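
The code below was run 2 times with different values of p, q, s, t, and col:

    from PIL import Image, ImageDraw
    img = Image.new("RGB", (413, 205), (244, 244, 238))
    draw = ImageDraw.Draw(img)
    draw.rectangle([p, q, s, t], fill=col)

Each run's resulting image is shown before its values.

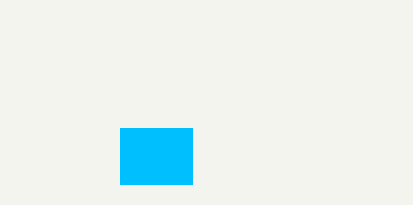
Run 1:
p = 120, q = 128, s = 192, t = 184, col = 'deepskyblue'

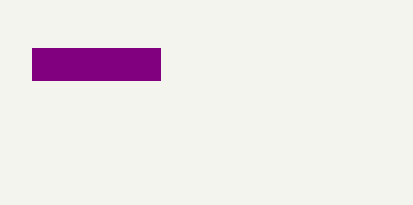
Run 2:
p = 32
q = 48
s = 160
t = 80
col = 'purple'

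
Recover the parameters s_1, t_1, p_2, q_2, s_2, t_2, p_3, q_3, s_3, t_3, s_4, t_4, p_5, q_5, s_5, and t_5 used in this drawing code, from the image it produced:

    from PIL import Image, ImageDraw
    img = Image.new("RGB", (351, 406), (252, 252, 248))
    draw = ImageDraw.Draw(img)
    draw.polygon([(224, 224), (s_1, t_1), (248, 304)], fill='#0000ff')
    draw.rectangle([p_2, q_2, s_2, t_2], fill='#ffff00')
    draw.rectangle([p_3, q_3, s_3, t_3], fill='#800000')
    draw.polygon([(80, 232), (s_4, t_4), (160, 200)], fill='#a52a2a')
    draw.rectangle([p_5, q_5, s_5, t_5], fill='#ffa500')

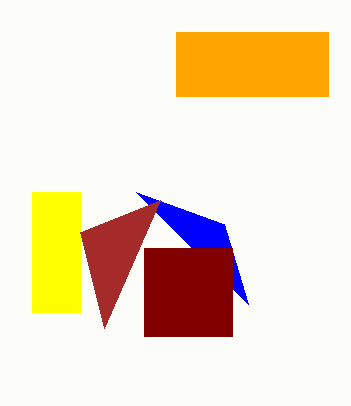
s_1 = 136, t_1 = 192, p_2 = 32, q_2 = 192, s_2 = 80, t_2 = 312, p_3 = 144, q_3 = 248, s_3 = 232, t_3 = 336, s_4 = 104, t_4 = 328, p_5 = 176, q_5 = 32, s_5 = 328, t_5 = 96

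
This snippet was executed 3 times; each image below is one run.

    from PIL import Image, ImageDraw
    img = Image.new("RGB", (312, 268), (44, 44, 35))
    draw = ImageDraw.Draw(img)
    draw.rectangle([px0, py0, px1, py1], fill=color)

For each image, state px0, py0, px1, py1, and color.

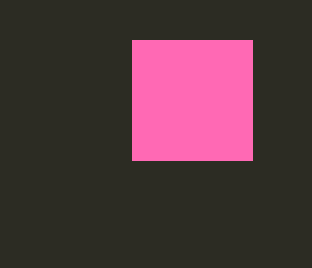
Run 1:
px0 = 132
py0 = 40
px1 = 252
py1 = 160
color = 'hotpink'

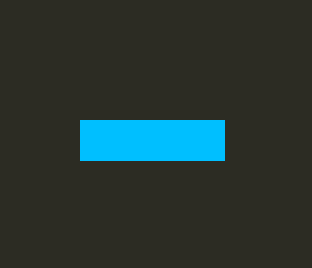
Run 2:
px0 = 80, py0 = 120, px1 = 224, py1 = 160, color = 'deepskyblue'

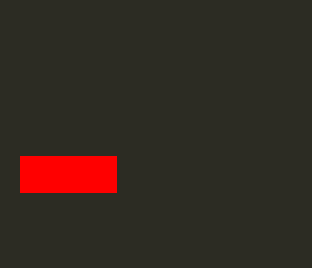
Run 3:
px0 = 20
py0 = 156
px1 = 116
py1 = 192
color = 'red'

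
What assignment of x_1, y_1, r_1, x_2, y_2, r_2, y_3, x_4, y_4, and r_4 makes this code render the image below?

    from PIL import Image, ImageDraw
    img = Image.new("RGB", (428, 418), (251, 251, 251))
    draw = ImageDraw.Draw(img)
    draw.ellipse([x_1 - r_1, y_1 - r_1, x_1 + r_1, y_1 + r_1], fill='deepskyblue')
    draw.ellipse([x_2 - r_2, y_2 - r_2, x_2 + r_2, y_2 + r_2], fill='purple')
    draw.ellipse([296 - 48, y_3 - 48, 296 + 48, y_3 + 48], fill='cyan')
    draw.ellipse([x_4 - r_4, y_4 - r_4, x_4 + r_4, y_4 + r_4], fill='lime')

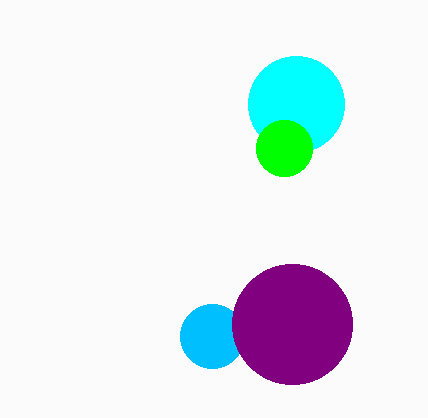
x_1 = 212, y_1 = 336, r_1 = 32, x_2 = 292, y_2 = 324, r_2 = 60, y_3 = 104, x_4 = 284, y_4 = 148, r_4 = 28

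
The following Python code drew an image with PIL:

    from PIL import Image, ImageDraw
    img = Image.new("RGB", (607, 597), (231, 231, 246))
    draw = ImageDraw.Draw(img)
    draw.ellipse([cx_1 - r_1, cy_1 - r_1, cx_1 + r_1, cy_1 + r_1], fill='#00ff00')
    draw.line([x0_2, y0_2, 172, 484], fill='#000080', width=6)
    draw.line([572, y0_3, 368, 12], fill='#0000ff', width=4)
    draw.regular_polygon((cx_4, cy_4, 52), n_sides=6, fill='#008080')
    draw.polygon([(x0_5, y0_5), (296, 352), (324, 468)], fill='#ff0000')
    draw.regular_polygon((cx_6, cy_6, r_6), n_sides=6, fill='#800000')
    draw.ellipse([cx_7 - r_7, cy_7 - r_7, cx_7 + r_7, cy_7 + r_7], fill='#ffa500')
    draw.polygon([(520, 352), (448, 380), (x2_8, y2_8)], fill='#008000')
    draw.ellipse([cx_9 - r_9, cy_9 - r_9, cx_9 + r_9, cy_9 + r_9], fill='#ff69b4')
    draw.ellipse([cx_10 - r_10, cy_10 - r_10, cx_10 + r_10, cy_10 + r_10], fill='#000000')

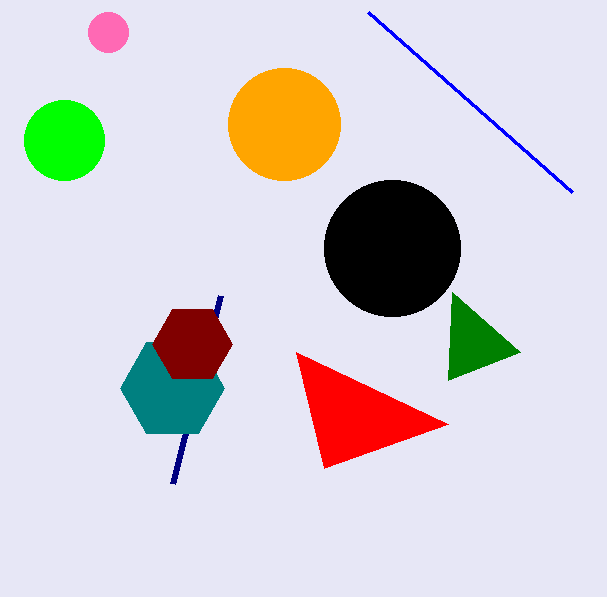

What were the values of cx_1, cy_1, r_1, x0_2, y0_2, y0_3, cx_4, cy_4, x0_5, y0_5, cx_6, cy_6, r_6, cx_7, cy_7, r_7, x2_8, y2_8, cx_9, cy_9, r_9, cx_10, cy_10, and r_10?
cx_1 = 64
cy_1 = 140
r_1 = 40
x0_2 = 220
y0_2 = 296
y0_3 = 192
cx_4 = 172
cy_4 = 388
x0_5 = 448
y0_5 = 424
cx_6 = 192
cy_6 = 344
r_6 = 40
cx_7 = 284
cy_7 = 124
r_7 = 56
x2_8 = 452
y2_8 = 292
cx_9 = 108
cy_9 = 32
r_9 = 20
cx_10 = 392
cy_10 = 248
r_10 = 68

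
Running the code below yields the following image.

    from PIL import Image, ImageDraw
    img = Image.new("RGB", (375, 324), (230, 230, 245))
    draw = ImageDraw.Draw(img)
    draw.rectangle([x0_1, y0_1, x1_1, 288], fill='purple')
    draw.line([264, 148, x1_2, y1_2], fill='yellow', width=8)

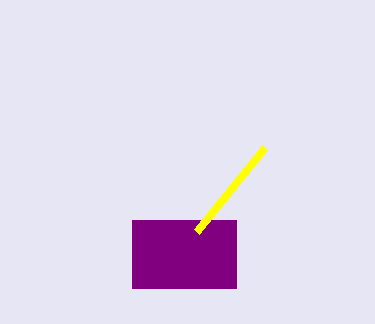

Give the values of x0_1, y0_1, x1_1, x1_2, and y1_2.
x0_1 = 132; y0_1 = 220; x1_1 = 236; x1_2 = 196; y1_2 = 232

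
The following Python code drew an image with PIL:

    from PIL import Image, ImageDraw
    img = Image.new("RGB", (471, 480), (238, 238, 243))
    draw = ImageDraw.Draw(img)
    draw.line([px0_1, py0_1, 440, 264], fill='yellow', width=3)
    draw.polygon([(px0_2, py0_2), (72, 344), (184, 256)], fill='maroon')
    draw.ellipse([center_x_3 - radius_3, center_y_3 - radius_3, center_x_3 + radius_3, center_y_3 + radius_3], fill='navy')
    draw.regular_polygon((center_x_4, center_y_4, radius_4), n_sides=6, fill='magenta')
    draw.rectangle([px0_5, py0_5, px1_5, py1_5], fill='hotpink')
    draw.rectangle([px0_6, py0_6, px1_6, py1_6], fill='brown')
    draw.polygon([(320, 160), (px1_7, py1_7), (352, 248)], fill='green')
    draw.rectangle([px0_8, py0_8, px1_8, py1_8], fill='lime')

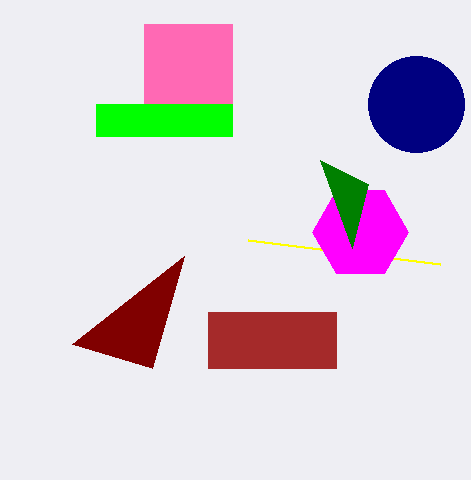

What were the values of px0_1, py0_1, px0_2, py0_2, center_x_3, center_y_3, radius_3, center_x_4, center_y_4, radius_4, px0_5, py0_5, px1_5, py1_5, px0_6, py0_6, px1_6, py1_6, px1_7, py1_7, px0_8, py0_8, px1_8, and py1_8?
px0_1 = 248
py0_1 = 240
px0_2 = 152
py0_2 = 368
center_x_3 = 416
center_y_3 = 104
radius_3 = 48
center_x_4 = 360
center_y_4 = 232
radius_4 = 48
px0_5 = 144
py0_5 = 24
px1_5 = 232
py1_5 = 104
px0_6 = 208
py0_6 = 312
px1_6 = 336
py1_6 = 368
px1_7 = 368
py1_7 = 184
px0_8 = 96
py0_8 = 104
px1_8 = 232
py1_8 = 136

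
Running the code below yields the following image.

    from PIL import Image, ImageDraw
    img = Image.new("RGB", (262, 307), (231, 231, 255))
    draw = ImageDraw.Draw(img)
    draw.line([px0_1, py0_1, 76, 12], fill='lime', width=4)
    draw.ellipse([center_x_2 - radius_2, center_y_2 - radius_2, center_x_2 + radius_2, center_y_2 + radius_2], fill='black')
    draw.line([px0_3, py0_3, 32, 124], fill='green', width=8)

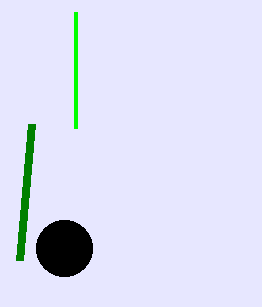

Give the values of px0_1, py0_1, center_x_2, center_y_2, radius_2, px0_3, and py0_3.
px0_1 = 76; py0_1 = 128; center_x_2 = 64; center_y_2 = 248; radius_2 = 28; px0_3 = 20; py0_3 = 260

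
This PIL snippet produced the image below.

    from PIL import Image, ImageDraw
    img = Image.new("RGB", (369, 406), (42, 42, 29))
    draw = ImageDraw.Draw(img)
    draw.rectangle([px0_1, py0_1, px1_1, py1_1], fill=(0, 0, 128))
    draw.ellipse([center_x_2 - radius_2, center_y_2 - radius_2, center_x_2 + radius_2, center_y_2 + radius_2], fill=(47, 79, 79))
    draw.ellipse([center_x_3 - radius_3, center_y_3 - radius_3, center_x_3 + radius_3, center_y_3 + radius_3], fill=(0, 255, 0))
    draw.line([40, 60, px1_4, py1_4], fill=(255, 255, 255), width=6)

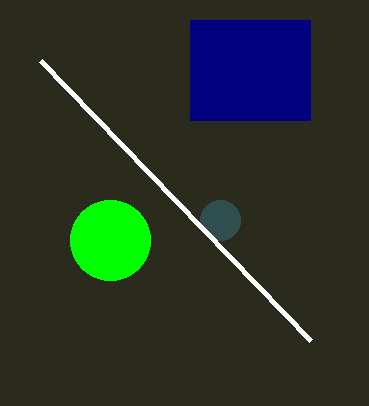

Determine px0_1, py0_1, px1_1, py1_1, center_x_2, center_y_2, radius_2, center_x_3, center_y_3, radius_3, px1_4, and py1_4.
px0_1 = 190; py0_1 = 20; px1_1 = 310; py1_1 = 120; center_x_2 = 220; center_y_2 = 220; radius_2 = 20; center_x_3 = 110; center_y_3 = 240; radius_3 = 40; px1_4 = 310; py1_4 = 340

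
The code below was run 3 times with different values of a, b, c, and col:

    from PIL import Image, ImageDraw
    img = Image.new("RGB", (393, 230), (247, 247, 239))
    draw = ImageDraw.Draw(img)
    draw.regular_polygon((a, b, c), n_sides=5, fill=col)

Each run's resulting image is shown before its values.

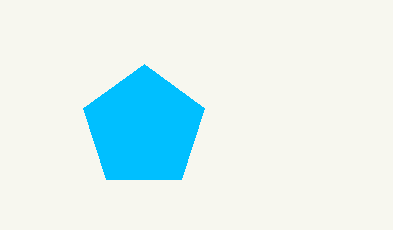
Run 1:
a = 144
b = 128
c = 64
col = 'deepskyblue'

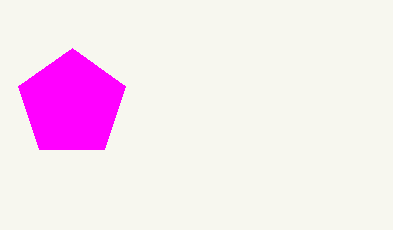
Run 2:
a = 72
b = 104
c = 56
col = 'magenta'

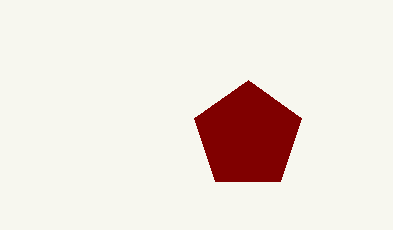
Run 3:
a = 248, b = 136, c = 56, col = 'maroon'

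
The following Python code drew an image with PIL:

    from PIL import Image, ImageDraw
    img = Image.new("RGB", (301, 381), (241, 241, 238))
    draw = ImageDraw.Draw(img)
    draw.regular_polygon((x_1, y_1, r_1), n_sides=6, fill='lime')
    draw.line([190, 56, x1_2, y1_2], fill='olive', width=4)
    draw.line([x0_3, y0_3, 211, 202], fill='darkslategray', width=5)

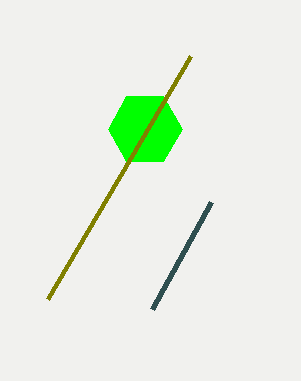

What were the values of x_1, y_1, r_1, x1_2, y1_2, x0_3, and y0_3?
x_1 = 145
y_1 = 129
r_1 = 37
x1_2 = 47
y1_2 = 299
x0_3 = 152
y0_3 = 309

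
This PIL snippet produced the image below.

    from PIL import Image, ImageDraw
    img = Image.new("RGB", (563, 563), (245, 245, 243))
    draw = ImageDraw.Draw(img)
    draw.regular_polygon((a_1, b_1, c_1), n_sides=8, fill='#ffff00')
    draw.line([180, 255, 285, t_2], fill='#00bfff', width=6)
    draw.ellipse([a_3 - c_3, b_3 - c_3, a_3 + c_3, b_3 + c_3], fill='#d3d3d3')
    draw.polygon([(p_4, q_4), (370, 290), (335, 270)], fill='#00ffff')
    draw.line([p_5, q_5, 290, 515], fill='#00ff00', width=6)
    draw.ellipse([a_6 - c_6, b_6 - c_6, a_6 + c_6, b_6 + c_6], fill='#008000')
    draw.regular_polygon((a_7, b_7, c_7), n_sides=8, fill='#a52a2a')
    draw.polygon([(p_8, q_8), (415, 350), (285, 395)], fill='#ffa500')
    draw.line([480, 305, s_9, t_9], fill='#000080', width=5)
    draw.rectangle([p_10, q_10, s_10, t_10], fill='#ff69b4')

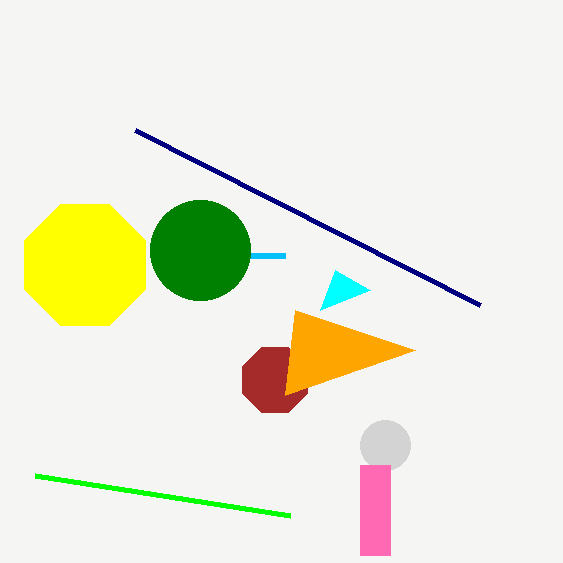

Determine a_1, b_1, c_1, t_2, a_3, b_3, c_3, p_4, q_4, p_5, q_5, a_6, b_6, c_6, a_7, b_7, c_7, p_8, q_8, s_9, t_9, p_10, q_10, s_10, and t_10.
a_1 = 85
b_1 = 265
c_1 = 65
t_2 = 255
a_3 = 385
b_3 = 445
c_3 = 25
p_4 = 320
q_4 = 310
p_5 = 35
q_5 = 475
a_6 = 200
b_6 = 250
c_6 = 50
a_7 = 275
b_7 = 380
c_7 = 35
p_8 = 295
q_8 = 310
s_9 = 135
t_9 = 130
p_10 = 360
q_10 = 465
s_10 = 390
t_10 = 555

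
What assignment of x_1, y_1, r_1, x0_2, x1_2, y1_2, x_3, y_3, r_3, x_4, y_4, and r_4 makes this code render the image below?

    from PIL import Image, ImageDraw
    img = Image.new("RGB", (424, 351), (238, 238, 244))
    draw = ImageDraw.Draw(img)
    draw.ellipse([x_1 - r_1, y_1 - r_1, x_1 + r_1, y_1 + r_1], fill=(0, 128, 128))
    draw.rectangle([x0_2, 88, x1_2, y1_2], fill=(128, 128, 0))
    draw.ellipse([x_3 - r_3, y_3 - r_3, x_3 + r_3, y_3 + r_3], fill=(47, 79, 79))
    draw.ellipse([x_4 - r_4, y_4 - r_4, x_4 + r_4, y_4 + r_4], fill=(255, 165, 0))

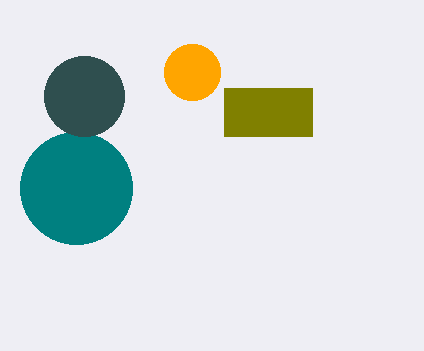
x_1 = 76; y_1 = 188; r_1 = 56; x0_2 = 224; x1_2 = 312; y1_2 = 136; x_3 = 84; y_3 = 96; r_3 = 40; x_4 = 192; y_4 = 72; r_4 = 28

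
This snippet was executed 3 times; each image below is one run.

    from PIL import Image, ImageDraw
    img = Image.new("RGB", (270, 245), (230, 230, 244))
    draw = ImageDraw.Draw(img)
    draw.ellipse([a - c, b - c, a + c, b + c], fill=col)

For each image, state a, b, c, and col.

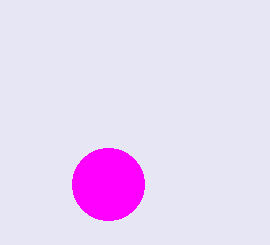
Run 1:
a = 108; b = 184; c = 36; col = 'magenta'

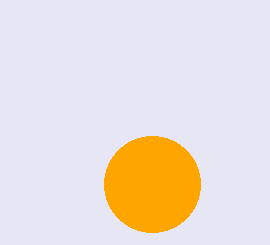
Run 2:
a = 152; b = 184; c = 48; col = 'orange'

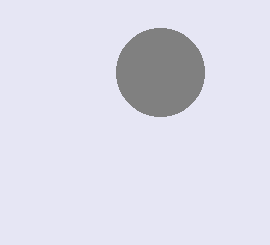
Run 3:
a = 160
b = 72
c = 44
col = 'gray'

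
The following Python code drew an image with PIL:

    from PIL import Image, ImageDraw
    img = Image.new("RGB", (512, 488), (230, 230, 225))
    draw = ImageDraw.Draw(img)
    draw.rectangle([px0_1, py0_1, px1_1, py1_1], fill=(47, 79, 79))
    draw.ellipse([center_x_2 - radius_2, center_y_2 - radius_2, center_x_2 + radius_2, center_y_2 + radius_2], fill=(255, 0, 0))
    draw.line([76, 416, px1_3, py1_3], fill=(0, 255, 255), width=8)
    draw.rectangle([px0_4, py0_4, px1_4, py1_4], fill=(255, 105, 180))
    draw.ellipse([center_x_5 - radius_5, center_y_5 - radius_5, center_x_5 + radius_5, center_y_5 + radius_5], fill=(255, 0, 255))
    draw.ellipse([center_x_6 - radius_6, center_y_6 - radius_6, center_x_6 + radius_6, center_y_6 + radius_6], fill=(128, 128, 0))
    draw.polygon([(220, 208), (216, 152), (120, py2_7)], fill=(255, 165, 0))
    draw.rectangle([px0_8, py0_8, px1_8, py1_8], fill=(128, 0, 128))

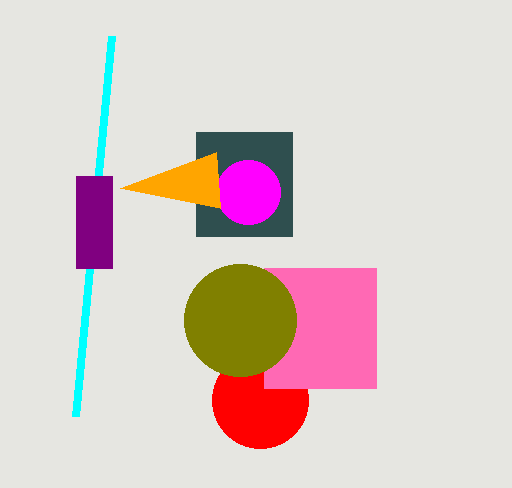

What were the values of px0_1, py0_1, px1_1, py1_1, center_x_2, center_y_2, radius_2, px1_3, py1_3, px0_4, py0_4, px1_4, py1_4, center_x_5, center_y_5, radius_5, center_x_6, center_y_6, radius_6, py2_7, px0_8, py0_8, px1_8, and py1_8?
px0_1 = 196; py0_1 = 132; px1_1 = 292; py1_1 = 236; center_x_2 = 260; center_y_2 = 400; radius_2 = 48; px1_3 = 112; py1_3 = 36; px0_4 = 264; py0_4 = 268; px1_4 = 376; py1_4 = 388; center_x_5 = 248; center_y_5 = 192; radius_5 = 32; center_x_6 = 240; center_y_6 = 320; radius_6 = 56; py2_7 = 188; px0_8 = 76; py0_8 = 176; px1_8 = 112; py1_8 = 268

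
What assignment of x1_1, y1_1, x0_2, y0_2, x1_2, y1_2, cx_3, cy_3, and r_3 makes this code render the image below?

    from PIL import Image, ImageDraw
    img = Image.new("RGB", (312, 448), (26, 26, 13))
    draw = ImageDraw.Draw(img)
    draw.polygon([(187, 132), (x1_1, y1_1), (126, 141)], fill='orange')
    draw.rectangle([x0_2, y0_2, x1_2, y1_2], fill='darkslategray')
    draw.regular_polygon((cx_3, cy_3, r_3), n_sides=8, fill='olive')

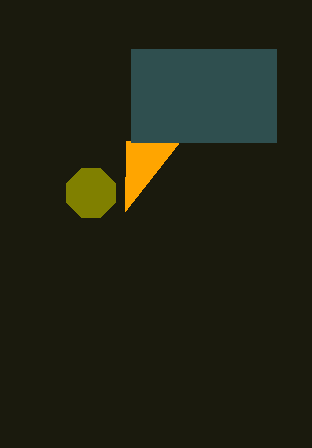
x1_1 = 125; y1_1 = 211; x0_2 = 131; y0_2 = 49; x1_2 = 276; y1_2 = 142; cx_3 = 91; cy_3 = 193; r_3 = 26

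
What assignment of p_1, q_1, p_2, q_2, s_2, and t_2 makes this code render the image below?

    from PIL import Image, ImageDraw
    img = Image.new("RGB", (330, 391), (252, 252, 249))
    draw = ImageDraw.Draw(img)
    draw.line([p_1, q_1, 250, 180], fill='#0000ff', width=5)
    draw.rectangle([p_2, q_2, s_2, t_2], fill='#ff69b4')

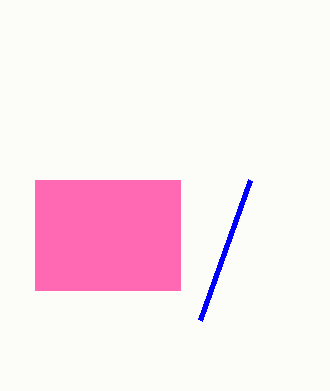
p_1 = 200; q_1 = 320; p_2 = 35; q_2 = 180; s_2 = 180; t_2 = 290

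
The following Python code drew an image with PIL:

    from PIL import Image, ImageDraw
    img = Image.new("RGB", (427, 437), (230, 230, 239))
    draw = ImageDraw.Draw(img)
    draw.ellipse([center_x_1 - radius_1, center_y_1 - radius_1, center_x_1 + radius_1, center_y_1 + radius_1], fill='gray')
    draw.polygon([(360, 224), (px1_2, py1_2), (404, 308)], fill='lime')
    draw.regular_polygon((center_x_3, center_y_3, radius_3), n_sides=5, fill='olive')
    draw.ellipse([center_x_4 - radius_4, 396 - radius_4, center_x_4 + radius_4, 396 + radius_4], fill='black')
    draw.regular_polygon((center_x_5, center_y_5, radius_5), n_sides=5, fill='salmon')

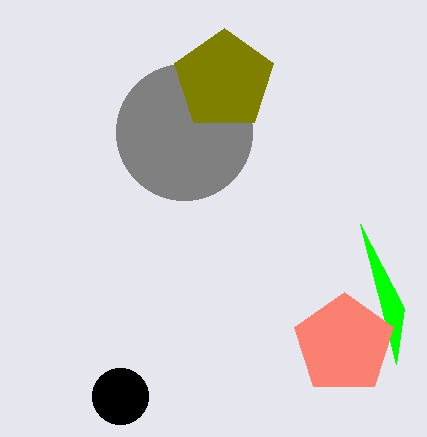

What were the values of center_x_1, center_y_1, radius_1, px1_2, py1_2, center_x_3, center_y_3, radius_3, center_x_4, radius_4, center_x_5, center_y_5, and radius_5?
center_x_1 = 184; center_y_1 = 132; radius_1 = 68; px1_2 = 396; py1_2 = 364; center_x_3 = 224; center_y_3 = 80; radius_3 = 52; center_x_4 = 120; radius_4 = 28; center_x_5 = 344; center_y_5 = 344; radius_5 = 52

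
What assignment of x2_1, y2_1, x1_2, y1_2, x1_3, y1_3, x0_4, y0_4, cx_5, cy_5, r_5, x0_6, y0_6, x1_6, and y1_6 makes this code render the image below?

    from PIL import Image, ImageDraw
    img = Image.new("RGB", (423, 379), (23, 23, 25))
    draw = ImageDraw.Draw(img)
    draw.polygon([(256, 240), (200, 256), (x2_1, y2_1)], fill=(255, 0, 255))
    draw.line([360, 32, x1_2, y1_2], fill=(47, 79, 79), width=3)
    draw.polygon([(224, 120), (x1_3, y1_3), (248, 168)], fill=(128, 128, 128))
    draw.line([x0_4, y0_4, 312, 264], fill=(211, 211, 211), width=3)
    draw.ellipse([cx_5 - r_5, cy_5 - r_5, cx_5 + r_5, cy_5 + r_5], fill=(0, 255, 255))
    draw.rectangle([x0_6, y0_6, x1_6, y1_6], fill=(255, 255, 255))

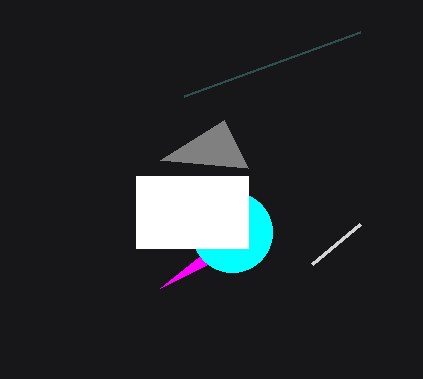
x2_1 = 160
y2_1 = 288
x1_2 = 184
y1_2 = 96
x1_3 = 160
y1_3 = 160
x0_4 = 360
y0_4 = 224
cx_5 = 232
cy_5 = 232
r_5 = 40
x0_6 = 136
y0_6 = 176
x1_6 = 248
y1_6 = 248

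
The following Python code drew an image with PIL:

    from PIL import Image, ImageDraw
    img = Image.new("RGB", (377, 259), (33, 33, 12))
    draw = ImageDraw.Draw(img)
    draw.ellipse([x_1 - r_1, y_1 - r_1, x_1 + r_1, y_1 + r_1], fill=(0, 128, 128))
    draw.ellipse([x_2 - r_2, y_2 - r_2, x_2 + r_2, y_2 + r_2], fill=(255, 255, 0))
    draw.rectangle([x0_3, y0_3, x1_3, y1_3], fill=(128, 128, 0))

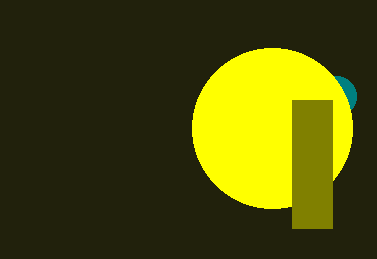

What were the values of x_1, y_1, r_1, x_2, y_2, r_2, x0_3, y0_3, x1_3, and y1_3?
x_1 = 336; y_1 = 96; r_1 = 20; x_2 = 272; y_2 = 128; r_2 = 80; x0_3 = 292; y0_3 = 100; x1_3 = 332; y1_3 = 228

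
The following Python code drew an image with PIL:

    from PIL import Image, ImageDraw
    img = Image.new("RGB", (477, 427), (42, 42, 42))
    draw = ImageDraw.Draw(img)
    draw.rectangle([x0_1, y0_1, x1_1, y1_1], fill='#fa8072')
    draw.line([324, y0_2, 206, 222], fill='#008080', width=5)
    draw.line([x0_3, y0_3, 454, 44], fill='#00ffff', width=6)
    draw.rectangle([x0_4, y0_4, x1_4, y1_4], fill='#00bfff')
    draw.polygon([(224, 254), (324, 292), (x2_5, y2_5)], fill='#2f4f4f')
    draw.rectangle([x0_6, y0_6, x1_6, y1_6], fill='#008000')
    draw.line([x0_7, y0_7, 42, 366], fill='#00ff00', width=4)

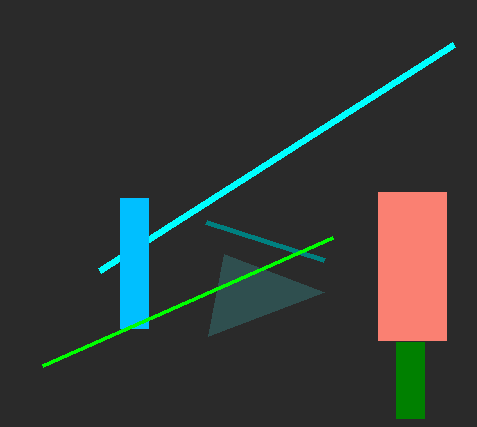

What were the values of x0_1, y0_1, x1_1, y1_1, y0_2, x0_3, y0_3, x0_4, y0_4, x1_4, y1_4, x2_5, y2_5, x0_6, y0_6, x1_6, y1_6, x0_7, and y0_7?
x0_1 = 378
y0_1 = 192
x1_1 = 446
y1_1 = 340
y0_2 = 260
x0_3 = 100
y0_3 = 270
x0_4 = 120
y0_4 = 198
x1_4 = 148
y1_4 = 328
x2_5 = 208
y2_5 = 336
x0_6 = 396
y0_6 = 342
x1_6 = 424
y1_6 = 418
x0_7 = 332
y0_7 = 238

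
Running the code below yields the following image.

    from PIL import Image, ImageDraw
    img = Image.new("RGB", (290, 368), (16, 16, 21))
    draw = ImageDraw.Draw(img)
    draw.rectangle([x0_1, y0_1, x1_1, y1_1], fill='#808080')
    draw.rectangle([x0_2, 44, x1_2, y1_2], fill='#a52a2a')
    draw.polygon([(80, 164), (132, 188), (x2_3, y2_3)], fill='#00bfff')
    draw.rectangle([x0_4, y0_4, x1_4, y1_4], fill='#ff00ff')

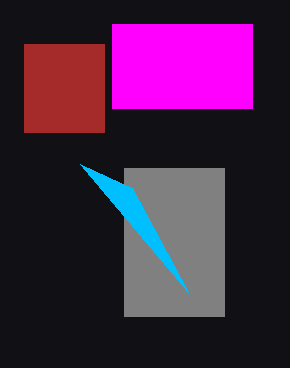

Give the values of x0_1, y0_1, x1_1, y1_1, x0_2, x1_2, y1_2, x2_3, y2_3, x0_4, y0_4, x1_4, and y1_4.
x0_1 = 124; y0_1 = 168; x1_1 = 224; y1_1 = 316; x0_2 = 24; x1_2 = 104; y1_2 = 132; x2_3 = 188; y2_3 = 292; x0_4 = 112; y0_4 = 24; x1_4 = 252; y1_4 = 108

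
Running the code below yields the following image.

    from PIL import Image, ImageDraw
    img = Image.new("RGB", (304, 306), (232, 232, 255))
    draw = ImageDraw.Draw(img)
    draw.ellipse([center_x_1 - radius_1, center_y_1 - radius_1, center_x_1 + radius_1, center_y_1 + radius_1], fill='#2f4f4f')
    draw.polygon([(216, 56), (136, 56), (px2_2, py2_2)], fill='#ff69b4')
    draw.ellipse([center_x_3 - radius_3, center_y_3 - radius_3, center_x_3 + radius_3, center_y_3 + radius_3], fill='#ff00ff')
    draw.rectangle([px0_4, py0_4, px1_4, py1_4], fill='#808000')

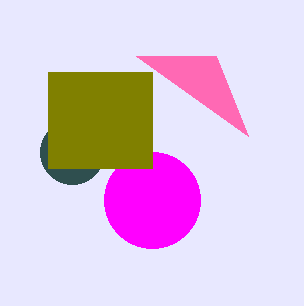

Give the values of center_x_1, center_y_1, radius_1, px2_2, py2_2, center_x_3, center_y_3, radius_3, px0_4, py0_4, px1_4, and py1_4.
center_x_1 = 72
center_y_1 = 152
radius_1 = 32
px2_2 = 248
py2_2 = 136
center_x_3 = 152
center_y_3 = 200
radius_3 = 48
px0_4 = 48
py0_4 = 72
px1_4 = 152
py1_4 = 168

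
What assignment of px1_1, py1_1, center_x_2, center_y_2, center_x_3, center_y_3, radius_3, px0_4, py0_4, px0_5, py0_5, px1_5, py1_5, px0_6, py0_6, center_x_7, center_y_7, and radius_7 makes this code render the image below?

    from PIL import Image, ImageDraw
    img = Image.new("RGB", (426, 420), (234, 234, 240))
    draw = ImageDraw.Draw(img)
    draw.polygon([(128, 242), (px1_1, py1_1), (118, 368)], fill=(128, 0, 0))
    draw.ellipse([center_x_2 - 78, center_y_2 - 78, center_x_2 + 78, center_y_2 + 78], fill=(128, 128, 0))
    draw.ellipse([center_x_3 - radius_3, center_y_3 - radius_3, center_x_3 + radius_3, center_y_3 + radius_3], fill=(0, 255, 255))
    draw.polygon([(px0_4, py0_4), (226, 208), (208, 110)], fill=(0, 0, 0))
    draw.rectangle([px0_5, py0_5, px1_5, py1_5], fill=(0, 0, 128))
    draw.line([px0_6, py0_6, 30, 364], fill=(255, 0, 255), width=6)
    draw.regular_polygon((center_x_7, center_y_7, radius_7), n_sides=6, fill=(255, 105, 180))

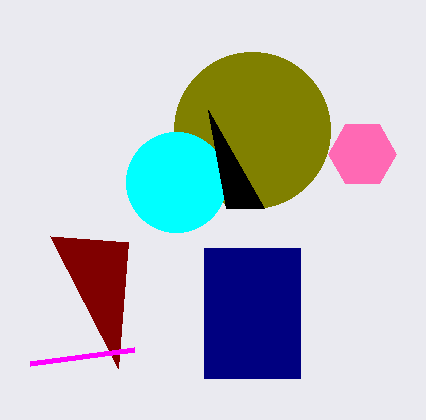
px1_1 = 50
py1_1 = 236
center_x_2 = 252
center_y_2 = 130
center_x_3 = 176
center_y_3 = 182
radius_3 = 50
px0_4 = 264
py0_4 = 208
px0_5 = 204
py0_5 = 248
px1_5 = 300
py1_5 = 378
px0_6 = 134
py0_6 = 350
center_x_7 = 362
center_y_7 = 154
radius_7 = 34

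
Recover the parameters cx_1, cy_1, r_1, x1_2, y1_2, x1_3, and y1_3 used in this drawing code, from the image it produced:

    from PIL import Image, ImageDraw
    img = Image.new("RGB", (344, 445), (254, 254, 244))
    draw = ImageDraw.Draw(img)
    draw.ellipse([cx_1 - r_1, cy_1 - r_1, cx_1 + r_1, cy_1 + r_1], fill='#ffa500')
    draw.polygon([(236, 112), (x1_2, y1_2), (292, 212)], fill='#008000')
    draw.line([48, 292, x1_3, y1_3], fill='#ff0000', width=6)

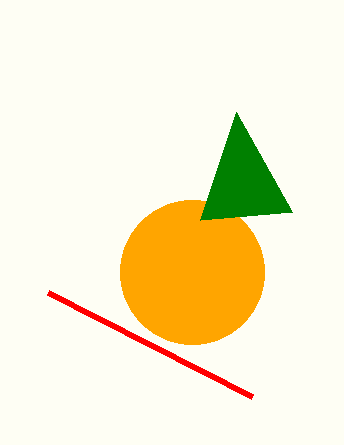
cx_1 = 192
cy_1 = 272
r_1 = 72
x1_2 = 200
y1_2 = 220
x1_3 = 252
y1_3 = 396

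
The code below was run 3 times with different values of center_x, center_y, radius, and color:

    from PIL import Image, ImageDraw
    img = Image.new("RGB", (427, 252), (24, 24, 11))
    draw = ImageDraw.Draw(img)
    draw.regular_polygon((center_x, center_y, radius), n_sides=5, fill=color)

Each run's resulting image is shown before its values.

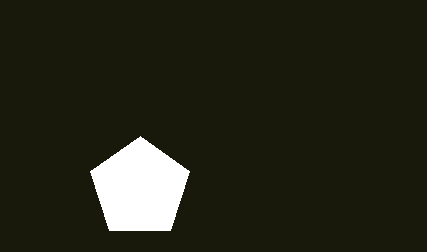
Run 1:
center_x = 140, center_y = 188, radius = 52, color = 'white'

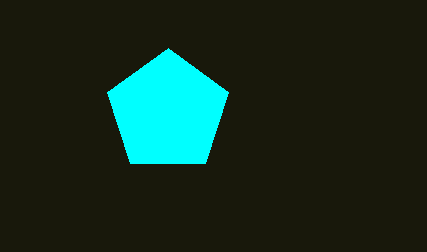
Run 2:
center_x = 168, center_y = 112, radius = 64, color = 'cyan'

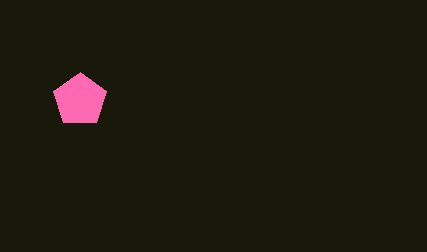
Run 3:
center_x = 80, center_y = 100, radius = 28, color = 'hotpink'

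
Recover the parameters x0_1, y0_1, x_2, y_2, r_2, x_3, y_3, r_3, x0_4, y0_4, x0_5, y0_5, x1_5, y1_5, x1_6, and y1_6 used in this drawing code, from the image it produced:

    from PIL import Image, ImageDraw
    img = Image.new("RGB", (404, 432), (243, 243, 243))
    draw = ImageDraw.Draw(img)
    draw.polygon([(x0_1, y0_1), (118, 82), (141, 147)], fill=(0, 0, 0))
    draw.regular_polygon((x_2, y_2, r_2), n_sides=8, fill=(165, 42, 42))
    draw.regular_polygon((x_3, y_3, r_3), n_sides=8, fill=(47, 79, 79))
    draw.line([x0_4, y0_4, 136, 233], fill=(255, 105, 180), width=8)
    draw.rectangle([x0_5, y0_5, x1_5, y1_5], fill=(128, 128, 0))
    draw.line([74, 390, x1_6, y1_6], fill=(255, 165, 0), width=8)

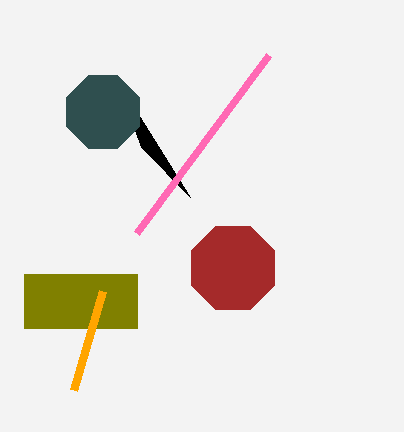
x0_1 = 190
y0_1 = 197
x_2 = 233
y_2 = 268
r_2 = 45
x_3 = 103
y_3 = 112
r_3 = 39
x0_4 = 268
y0_4 = 55
x0_5 = 24
y0_5 = 274
x1_5 = 137
y1_5 = 328
x1_6 = 103
y1_6 = 291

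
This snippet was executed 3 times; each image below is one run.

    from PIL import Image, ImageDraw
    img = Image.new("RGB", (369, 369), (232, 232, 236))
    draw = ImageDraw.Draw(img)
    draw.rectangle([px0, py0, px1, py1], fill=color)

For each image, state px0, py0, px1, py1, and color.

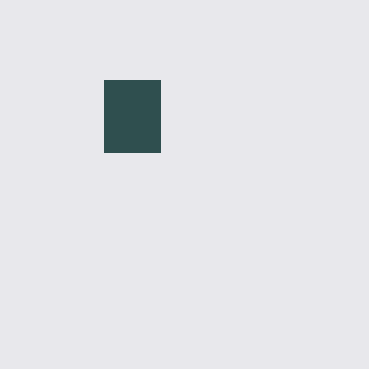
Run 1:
px0 = 104
py0 = 80
px1 = 160
py1 = 152
color = 'darkslategray'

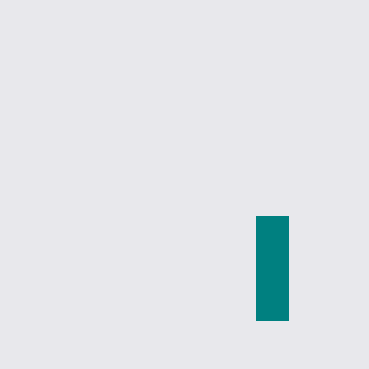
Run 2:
px0 = 256; py0 = 216; px1 = 288; py1 = 320; color = 'teal'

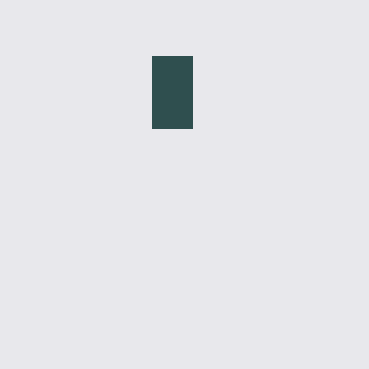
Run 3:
px0 = 152, py0 = 56, px1 = 192, py1 = 128, color = 'darkslategray'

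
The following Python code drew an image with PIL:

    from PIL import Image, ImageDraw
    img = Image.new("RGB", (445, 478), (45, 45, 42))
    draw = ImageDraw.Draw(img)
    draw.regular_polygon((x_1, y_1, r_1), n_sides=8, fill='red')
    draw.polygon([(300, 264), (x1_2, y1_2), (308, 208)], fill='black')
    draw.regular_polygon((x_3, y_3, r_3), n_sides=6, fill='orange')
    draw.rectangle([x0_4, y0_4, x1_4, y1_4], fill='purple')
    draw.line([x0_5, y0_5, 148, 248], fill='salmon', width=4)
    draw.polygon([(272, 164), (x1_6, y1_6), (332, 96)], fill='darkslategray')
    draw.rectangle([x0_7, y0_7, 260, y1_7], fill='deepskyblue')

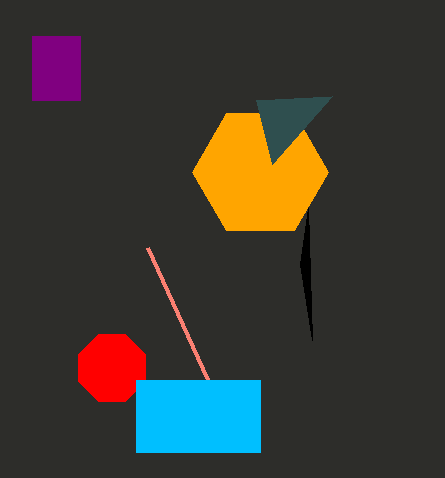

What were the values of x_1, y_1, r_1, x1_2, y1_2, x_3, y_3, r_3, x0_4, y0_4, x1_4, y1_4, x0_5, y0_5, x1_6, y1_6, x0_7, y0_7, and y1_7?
x_1 = 112; y_1 = 368; r_1 = 36; x1_2 = 312; y1_2 = 340; x_3 = 260; y_3 = 172; r_3 = 68; x0_4 = 32; y0_4 = 36; x1_4 = 80; y1_4 = 100; x0_5 = 208; y0_5 = 380; x1_6 = 256; y1_6 = 100; x0_7 = 136; y0_7 = 380; y1_7 = 452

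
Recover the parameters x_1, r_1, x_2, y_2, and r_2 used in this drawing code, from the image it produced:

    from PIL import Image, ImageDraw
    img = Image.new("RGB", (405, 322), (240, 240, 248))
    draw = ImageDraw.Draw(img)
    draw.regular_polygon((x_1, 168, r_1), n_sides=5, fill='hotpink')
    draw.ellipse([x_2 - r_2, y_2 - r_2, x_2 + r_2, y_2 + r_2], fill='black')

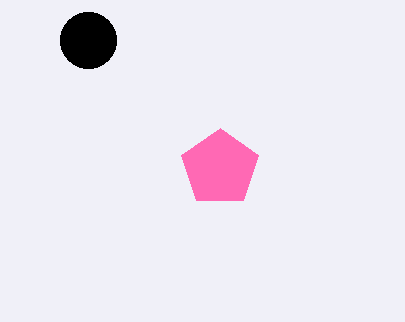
x_1 = 220; r_1 = 40; x_2 = 88; y_2 = 40; r_2 = 28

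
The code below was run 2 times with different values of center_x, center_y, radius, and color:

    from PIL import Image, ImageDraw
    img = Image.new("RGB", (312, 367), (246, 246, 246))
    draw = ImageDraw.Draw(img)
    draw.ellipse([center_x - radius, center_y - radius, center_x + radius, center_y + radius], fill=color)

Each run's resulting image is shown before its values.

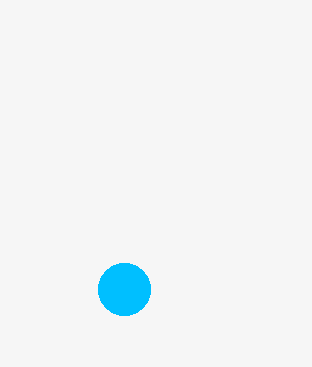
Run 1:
center_x = 124, center_y = 289, radius = 26, color = 'deepskyblue'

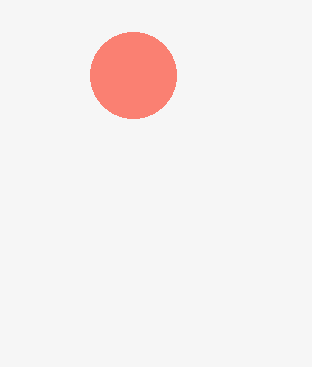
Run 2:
center_x = 133
center_y = 75
radius = 43
color = 'salmon'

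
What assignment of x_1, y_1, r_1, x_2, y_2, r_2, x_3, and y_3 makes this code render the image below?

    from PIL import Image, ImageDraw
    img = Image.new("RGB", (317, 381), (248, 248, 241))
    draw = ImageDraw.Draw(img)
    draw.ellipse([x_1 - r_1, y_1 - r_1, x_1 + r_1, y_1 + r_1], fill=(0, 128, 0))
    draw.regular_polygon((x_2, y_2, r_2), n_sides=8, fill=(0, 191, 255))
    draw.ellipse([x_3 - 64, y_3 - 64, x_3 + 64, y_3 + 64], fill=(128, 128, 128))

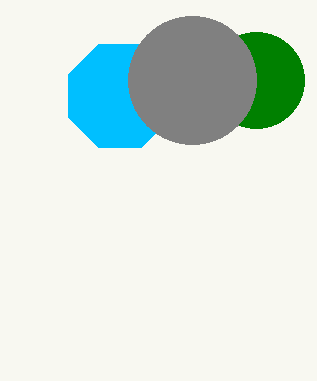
x_1 = 256; y_1 = 80; r_1 = 48; x_2 = 120; y_2 = 96; r_2 = 56; x_3 = 192; y_3 = 80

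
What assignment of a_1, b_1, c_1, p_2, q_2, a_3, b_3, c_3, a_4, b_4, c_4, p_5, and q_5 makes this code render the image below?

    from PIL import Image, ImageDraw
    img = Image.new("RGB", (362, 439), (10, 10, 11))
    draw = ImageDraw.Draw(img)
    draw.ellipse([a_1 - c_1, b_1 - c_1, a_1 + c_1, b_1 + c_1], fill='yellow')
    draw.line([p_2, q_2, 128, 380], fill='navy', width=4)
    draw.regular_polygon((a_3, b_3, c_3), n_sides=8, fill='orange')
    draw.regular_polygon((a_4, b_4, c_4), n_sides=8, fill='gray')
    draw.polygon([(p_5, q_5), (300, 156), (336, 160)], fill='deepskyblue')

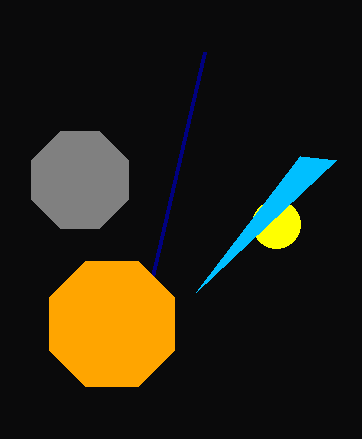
a_1 = 276
b_1 = 224
c_1 = 24
p_2 = 204
q_2 = 52
a_3 = 112
b_3 = 324
c_3 = 68
a_4 = 80
b_4 = 180
c_4 = 52
p_5 = 196
q_5 = 292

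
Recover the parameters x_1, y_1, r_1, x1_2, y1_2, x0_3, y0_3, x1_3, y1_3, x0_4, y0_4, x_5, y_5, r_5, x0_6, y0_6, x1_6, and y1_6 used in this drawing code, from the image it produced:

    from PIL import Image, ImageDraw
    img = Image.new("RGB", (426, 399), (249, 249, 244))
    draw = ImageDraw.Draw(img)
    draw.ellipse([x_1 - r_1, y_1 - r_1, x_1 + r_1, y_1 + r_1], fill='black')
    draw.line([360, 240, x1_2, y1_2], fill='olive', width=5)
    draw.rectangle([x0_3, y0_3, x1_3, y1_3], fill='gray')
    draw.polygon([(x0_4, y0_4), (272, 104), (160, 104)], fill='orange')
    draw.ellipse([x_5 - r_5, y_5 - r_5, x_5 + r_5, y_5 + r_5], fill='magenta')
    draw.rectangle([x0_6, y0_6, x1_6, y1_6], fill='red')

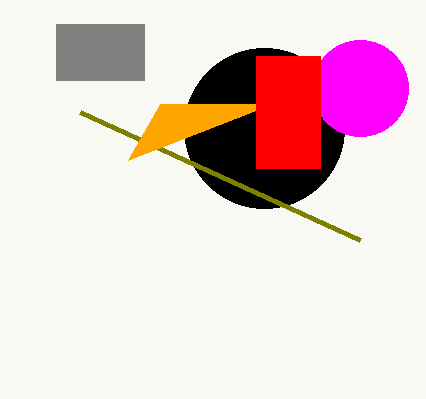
x_1 = 264, y_1 = 128, r_1 = 80, x1_2 = 80, y1_2 = 112, x0_3 = 56, y0_3 = 24, x1_3 = 144, y1_3 = 80, x0_4 = 128, y0_4 = 160, x_5 = 360, y_5 = 88, r_5 = 48, x0_6 = 256, y0_6 = 56, x1_6 = 320, y1_6 = 168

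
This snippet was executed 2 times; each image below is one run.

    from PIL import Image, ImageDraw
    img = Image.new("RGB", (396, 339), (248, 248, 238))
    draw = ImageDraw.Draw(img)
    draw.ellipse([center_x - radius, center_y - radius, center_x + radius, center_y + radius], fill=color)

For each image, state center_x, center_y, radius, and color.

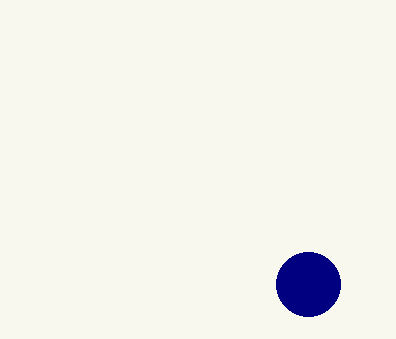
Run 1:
center_x = 308, center_y = 284, radius = 32, color = 'navy'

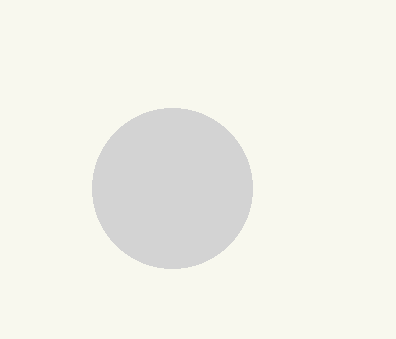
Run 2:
center_x = 172; center_y = 188; radius = 80; color = 'lightgray'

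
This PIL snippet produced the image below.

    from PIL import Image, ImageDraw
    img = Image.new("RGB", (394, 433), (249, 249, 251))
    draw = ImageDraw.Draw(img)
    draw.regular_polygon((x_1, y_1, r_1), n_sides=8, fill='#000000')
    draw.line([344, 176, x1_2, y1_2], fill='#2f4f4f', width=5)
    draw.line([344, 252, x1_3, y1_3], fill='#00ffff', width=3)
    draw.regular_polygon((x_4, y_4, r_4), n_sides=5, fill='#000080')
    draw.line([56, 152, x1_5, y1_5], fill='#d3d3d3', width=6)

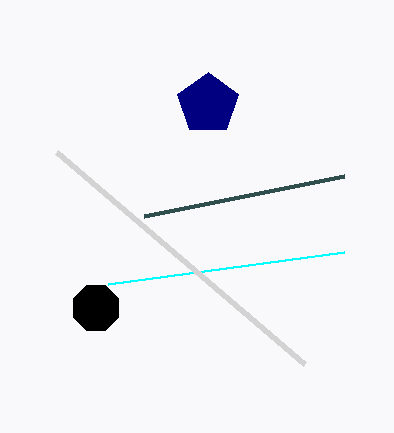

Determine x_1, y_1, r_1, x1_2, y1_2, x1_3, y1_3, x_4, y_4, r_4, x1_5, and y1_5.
x_1 = 96; y_1 = 308; r_1 = 24; x1_2 = 144; y1_2 = 216; x1_3 = 108; y1_3 = 284; x_4 = 208; y_4 = 104; r_4 = 32; x1_5 = 304; y1_5 = 364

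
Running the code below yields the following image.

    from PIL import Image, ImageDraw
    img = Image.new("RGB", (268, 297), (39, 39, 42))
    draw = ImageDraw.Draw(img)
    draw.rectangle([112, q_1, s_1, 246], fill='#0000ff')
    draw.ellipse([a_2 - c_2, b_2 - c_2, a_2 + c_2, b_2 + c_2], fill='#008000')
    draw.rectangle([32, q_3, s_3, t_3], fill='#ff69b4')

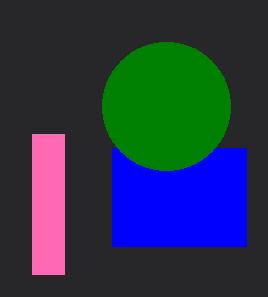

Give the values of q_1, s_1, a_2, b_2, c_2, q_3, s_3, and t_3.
q_1 = 148, s_1 = 246, a_2 = 166, b_2 = 106, c_2 = 64, q_3 = 134, s_3 = 64, t_3 = 274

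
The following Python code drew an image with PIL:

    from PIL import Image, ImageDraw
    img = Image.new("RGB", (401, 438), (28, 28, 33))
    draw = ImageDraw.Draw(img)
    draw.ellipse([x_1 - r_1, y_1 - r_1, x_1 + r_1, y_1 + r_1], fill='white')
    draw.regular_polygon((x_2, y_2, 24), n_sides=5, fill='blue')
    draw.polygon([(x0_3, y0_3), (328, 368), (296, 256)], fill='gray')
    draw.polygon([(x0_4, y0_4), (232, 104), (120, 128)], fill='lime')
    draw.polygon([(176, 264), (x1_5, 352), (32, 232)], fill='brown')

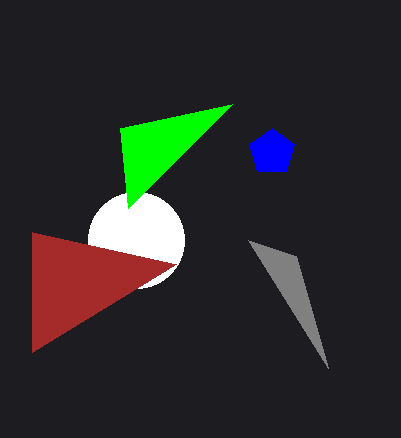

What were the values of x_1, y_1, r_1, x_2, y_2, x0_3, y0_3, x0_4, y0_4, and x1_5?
x_1 = 136
y_1 = 240
r_1 = 48
x_2 = 272
y_2 = 152
x0_3 = 248
y0_3 = 240
x0_4 = 128
y0_4 = 208
x1_5 = 32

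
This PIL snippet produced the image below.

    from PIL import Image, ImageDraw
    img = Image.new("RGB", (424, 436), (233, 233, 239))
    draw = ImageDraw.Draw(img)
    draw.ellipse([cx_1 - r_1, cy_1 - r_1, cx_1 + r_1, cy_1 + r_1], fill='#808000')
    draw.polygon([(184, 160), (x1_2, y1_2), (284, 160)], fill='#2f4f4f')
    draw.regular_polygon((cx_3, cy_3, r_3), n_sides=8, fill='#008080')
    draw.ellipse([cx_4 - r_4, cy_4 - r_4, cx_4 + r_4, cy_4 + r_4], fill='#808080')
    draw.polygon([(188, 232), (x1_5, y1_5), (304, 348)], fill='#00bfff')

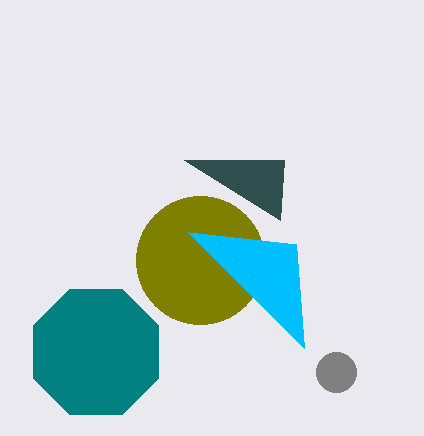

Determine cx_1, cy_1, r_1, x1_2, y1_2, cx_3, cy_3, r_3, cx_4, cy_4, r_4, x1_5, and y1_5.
cx_1 = 200, cy_1 = 260, r_1 = 64, x1_2 = 280, y1_2 = 220, cx_3 = 96, cy_3 = 352, r_3 = 68, cx_4 = 336, cy_4 = 372, r_4 = 20, x1_5 = 296, y1_5 = 244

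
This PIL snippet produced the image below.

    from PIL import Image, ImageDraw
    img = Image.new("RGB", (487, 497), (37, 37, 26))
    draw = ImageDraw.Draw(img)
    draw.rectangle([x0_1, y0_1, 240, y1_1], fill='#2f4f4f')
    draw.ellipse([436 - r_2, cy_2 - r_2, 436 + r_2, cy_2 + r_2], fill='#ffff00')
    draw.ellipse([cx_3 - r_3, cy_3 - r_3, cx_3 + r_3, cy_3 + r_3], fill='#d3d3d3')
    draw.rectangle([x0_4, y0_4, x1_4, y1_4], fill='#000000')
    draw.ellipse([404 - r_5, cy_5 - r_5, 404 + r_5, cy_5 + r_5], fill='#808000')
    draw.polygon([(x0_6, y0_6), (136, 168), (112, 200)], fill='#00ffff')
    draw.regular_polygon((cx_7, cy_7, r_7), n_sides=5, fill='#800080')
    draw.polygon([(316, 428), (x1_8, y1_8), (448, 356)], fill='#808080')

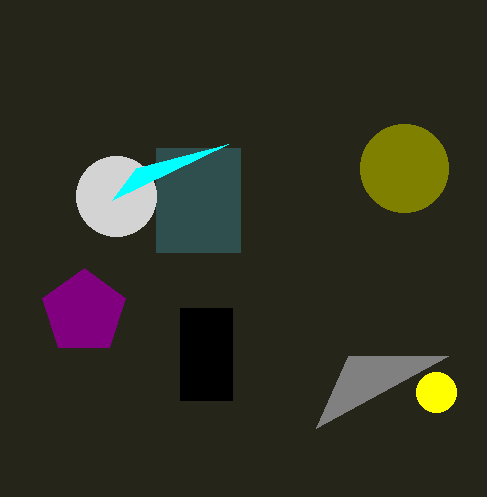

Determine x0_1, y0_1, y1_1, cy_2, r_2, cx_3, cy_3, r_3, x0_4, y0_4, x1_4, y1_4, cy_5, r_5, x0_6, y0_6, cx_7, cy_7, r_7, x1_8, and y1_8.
x0_1 = 156; y0_1 = 148; y1_1 = 252; cy_2 = 392; r_2 = 20; cx_3 = 116; cy_3 = 196; r_3 = 40; x0_4 = 180; y0_4 = 308; x1_4 = 232; y1_4 = 400; cy_5 = 168; r_5 = 44; x0_6 = 228; y0_6 = 144; cx_7 = 84; cy_7 = 312; r_7 = 44; x1_8 = 348; y1_8 = 356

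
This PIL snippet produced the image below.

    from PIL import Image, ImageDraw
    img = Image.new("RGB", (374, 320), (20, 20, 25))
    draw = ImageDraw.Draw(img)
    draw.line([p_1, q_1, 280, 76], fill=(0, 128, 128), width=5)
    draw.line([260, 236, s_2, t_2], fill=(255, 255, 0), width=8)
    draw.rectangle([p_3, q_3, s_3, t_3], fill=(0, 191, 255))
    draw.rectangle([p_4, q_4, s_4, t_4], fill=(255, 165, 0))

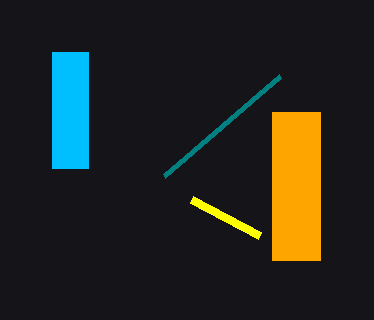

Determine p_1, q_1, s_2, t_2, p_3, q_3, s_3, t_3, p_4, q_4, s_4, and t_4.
p_1 = 164, q_1 = 176, s_2 = 192, t_2 = 200, p_3 = 52, q_3 = 52, s_3 = 88, t_3 = 168, p_4 = 272, q_4 = 112, s_4 = 320, t_4 = 260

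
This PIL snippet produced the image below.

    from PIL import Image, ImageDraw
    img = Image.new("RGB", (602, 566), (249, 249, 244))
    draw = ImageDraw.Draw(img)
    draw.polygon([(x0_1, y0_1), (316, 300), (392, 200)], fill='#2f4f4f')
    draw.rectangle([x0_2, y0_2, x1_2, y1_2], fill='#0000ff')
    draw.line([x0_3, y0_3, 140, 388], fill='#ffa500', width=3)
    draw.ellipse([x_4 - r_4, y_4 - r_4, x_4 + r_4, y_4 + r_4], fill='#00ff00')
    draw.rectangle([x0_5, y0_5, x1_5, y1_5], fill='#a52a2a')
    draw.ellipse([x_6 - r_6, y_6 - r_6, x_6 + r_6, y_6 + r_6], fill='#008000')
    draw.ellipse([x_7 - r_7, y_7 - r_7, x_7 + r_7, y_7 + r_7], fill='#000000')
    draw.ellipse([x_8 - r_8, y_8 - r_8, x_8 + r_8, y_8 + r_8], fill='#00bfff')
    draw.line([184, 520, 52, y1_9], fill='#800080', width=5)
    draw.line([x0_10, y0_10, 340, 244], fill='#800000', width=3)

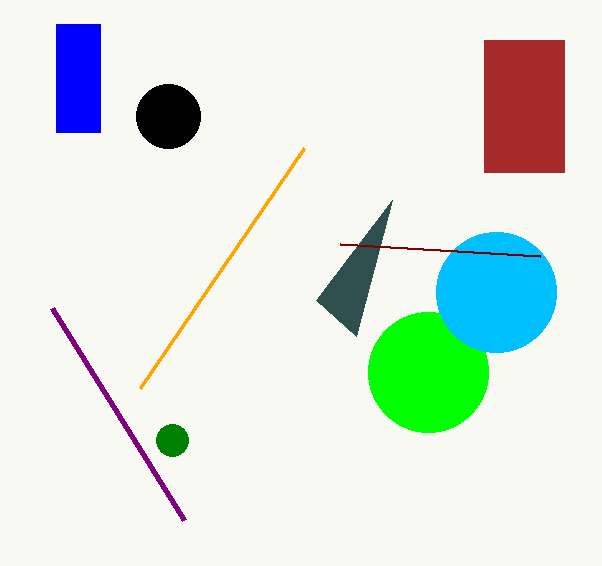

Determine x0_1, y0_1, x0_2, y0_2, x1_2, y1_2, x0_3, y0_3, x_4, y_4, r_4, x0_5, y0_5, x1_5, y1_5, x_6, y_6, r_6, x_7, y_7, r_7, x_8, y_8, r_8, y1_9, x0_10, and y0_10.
x0_1 = 356; y0_1 = 336; x0_2 = 56; y0_2 = 24; x1_2 = 100; y1_2 = 132; x0_3 = 304; y0_3 = 148; x_4 = 428; y_4 = 372; r_4 = 60; x0_5 = 484; y0_5 = 40; x1_5 = 564; y1_5 = 172; x_6 = 172; y_6 = 440; r_6 = 16; x_7 = 168; y_7 = 116; r_7 = 32; x_8 = 496; y_8 = 292; r_8 = 60; y1_9 = 308; x0_10 = 540; y0_10 = 256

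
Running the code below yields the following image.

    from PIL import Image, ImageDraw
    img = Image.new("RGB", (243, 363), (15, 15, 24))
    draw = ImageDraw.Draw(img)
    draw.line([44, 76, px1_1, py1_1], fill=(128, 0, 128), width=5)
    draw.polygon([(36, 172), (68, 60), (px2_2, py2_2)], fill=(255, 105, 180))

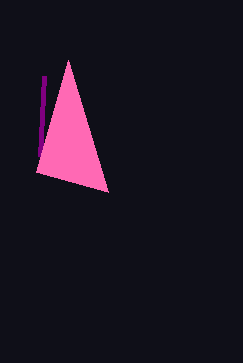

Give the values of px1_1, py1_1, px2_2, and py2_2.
px1_1 = 40
py1_1 = 156
px2_2 = 108
py2_2 = 192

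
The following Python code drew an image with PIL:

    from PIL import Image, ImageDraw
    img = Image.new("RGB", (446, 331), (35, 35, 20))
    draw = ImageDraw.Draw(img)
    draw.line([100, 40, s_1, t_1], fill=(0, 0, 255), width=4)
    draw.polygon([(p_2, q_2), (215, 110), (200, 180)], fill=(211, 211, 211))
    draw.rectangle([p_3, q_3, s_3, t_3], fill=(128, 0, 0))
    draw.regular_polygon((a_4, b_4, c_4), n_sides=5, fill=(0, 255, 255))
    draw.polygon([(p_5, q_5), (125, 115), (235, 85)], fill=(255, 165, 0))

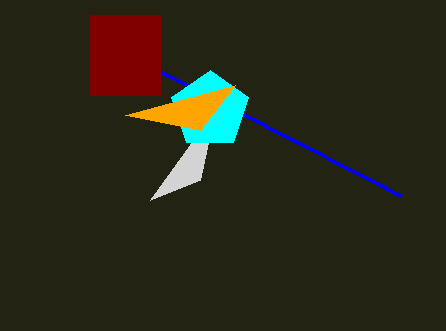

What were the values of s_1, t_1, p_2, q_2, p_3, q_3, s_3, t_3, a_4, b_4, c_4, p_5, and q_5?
s_1 = 400; t_1 = 195; p_2 = 150; q_2 = 200; p_3 = 90; q_3 = 15; s_3 = 160; t_3 = 95; a_4 = 210; b_4 = 110; c_4 = 40; p_5 = 200; q_5 = 130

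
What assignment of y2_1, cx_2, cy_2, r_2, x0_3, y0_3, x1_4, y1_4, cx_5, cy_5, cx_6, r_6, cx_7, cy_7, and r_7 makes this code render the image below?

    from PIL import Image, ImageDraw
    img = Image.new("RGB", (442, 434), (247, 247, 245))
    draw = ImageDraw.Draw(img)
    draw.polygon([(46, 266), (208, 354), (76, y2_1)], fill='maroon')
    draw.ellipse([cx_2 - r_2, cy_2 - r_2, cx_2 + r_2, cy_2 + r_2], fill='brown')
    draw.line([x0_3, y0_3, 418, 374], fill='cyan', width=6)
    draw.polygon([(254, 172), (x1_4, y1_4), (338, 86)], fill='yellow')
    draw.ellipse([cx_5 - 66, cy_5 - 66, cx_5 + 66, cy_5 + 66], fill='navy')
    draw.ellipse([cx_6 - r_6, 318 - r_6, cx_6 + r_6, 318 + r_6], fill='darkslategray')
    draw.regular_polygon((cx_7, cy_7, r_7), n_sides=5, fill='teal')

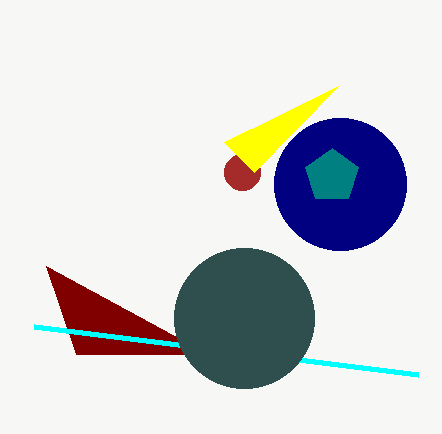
y2_1 = 354; cx_2 = 242; cy_2 = 172; r_2 = 18; x0_3 = 34; y0_3 = 326; x1_4 = 224; y1_4 = 142; cx_5 = 340; cy_5 = 184; cx_6 = 244; r_6 = 70; cx_7 = 332; cy_7 = 176; r_7 = 28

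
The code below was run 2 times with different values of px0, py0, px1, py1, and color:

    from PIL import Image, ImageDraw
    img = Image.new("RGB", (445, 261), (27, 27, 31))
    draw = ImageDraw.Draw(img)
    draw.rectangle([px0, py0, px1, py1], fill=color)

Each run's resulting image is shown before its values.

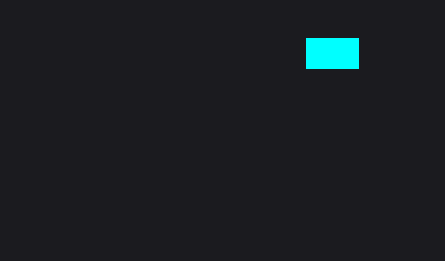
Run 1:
px0 = 306, py0 = 38, px1 = 358, py1 = 68, color = 'cyan'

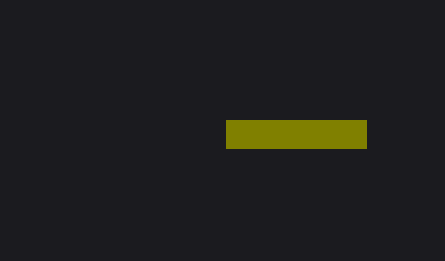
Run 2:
px0 = 226, py0 = 120, px1 = 366, py1 = 148, color = 'olive'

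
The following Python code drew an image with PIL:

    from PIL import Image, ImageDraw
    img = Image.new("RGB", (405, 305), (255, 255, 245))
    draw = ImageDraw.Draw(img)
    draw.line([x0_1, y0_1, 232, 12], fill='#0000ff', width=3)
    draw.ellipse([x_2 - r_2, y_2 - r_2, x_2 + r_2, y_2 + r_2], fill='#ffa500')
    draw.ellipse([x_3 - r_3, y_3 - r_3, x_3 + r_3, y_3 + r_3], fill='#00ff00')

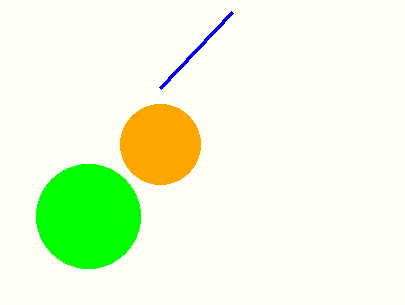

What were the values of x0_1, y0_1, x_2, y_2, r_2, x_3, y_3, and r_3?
x0_1 = 160, y0_1 = 88, x_2 = 160, y_2 = 144, r_2 = 40, x_3 = 88, y_3 = 216, r_3 = 52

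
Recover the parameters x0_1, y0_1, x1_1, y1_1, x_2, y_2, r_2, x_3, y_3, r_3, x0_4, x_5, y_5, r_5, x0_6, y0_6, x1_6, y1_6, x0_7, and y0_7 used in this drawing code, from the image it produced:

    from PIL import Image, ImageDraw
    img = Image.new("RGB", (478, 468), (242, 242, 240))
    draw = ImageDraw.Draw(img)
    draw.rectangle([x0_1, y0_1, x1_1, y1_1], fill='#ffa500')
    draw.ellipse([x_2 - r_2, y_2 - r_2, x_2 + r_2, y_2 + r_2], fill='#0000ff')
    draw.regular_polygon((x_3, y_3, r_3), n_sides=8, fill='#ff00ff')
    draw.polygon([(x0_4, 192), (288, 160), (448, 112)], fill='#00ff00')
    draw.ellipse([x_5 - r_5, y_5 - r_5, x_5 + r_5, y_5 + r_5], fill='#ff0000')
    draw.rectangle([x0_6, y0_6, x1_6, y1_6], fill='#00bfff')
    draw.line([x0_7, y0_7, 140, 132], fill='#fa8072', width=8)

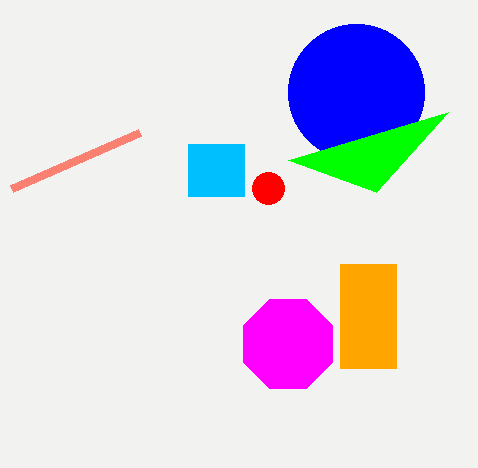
x0_1 = 340
y0_1 = 264
x1_1 = 396
y1_1 = 368
x_2 = 356
y_2 = 92
r_2 = 68
x_3 = 288
y_3 = 344
r_3 = 48
x0_4 = 376
x_5 = 268
y_5 = 188
r_5 = 16
x0_6 = 188
y0_6 = 144
x1_6 = 244
y1_6 = 196
x0_7 = 12
y0_7 = 188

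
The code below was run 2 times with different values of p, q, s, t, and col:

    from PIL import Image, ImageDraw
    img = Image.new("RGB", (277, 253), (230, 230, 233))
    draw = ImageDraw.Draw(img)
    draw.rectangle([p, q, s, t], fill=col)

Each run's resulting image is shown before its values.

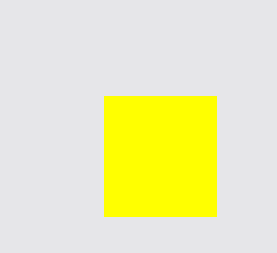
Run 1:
p = 104, q = 96, s = 216, t = 216, col = 'yellow'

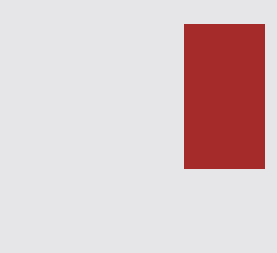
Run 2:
p = 184, q = 24, s = 264, t = 168, col = 'brown'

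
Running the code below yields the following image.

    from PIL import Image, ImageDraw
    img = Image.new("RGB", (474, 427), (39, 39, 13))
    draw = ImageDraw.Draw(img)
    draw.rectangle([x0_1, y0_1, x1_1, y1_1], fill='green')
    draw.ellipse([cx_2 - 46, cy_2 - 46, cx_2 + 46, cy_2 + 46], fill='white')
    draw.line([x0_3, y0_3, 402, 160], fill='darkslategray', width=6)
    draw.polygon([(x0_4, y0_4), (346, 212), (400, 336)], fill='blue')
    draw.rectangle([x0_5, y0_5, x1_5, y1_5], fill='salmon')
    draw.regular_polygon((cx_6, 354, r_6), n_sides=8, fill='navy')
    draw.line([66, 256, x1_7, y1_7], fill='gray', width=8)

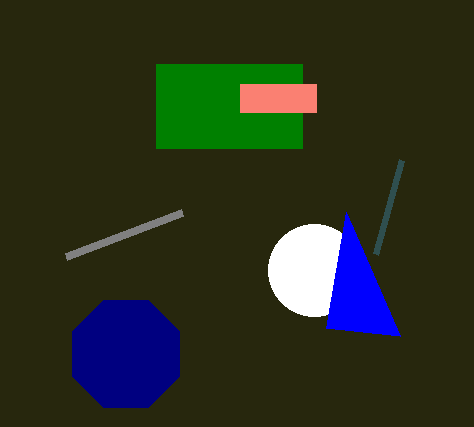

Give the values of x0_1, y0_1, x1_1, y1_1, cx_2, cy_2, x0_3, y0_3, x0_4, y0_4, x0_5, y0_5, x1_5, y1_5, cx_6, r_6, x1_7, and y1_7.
x0_1 = 156
y0_1 = 64
x1_1 = 302
y1_1 = 148
cx_2 = 314
cy_2 = 270
x0_3 = 376
y0_3 = 254
x0_4 = 326
y0_4 = 328
x0_5 = 240
y0_5 = 84
x1_5 = 316
y1_5 = 112
cx_6 = 126
r_6 = 58
x1_7 = 182
y1_7 = 212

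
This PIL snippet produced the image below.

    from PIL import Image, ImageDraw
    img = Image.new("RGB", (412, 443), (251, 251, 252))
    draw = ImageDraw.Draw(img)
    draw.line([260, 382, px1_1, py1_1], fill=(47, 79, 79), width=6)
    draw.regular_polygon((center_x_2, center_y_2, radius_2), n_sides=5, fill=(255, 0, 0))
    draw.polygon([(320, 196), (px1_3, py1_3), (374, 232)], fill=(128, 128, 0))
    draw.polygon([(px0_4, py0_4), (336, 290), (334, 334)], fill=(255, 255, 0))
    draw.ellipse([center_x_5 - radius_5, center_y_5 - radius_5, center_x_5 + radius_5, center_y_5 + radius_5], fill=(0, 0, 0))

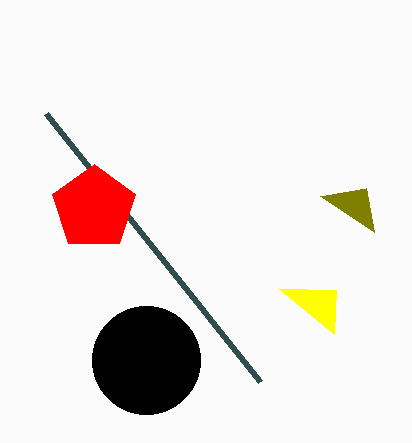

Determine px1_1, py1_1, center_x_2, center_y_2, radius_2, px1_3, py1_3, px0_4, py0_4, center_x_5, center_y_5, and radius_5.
px1_1 = 46; py1_1 = 114; center_x_2 = 94; center_y_2 = 208; radius_2 = 44; px1_3 = 366; py1_3 = 188; px0_4 = 278; py0_4 = 288; center_x_5 = 146; center_y_5 = 360; radius_5 = 54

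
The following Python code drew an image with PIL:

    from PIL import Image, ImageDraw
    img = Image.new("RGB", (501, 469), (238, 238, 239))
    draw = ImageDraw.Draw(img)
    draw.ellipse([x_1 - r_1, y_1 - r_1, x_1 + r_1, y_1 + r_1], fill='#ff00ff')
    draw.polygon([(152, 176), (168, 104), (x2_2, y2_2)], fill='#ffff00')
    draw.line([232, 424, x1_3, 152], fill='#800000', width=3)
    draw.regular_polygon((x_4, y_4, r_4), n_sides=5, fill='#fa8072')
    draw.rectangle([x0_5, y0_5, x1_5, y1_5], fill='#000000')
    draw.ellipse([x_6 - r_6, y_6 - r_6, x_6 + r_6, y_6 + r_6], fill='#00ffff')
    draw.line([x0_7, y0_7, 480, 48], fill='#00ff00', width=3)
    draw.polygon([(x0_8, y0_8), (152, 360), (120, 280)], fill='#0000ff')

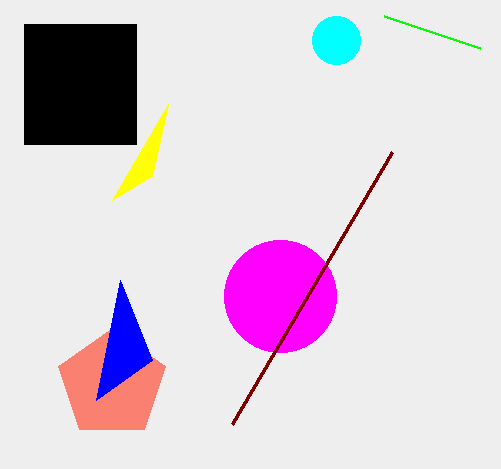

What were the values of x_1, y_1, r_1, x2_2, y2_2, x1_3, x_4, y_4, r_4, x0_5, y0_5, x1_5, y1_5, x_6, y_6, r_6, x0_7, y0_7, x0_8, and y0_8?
x_1 = 280; y_1 = 296; r_1 = 56; x2_2 = 112; y2_2 = 200; x1_3 = 392; x_4 = 112; y_4 = 384; r_4 = 56; x0_5 = 24; y0_5 = 24; x1_5 = 136; y1_5 = 144; x_6 = 336; y_6 = 40; r_6 = 24; x0_7 = 384; y0_7 = 16; x0_8 = 96; y0_8 = 400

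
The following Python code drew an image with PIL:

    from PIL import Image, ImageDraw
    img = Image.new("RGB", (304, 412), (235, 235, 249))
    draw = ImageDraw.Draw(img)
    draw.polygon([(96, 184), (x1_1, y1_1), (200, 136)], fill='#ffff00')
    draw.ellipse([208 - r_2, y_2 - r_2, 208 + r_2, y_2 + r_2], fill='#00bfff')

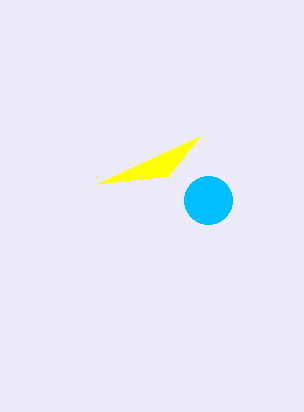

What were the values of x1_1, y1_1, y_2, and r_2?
x1_1 = 168; y1_1 = 176; y_2 = 200; r_2 = 24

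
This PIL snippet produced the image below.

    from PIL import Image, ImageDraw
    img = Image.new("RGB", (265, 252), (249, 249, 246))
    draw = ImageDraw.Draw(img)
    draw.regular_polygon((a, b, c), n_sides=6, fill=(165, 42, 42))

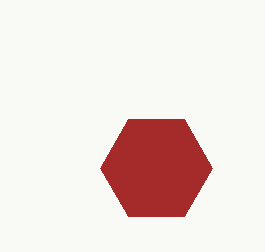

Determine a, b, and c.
a = 156, b = 168, c = 56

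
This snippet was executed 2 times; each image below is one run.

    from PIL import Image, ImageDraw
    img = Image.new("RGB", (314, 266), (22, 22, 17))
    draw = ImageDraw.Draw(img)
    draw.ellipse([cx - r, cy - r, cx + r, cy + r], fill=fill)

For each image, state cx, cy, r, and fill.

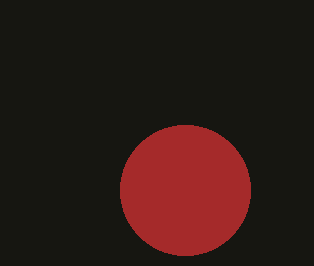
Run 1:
cx = 185; cy = 190; r = 65; fill = 'brown'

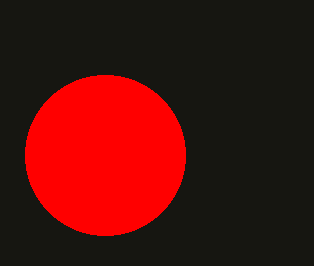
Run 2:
cx = 105; cy = 155; r = 80; fill = 'red'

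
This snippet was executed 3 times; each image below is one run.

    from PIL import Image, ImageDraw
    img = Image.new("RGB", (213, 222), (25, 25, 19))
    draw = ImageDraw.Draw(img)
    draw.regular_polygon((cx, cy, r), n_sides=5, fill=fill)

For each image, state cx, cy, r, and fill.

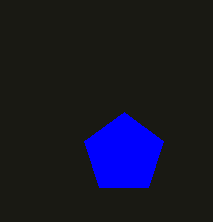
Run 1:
cx = 124; cy = 154; r = 42; fill = 'blue'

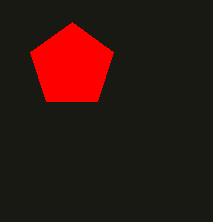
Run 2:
cx = 72
cy = 66
r = 44
fill = 'red'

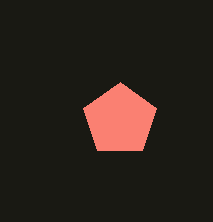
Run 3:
cx = 120, cy = 120, r = 38, fill = 'salmon'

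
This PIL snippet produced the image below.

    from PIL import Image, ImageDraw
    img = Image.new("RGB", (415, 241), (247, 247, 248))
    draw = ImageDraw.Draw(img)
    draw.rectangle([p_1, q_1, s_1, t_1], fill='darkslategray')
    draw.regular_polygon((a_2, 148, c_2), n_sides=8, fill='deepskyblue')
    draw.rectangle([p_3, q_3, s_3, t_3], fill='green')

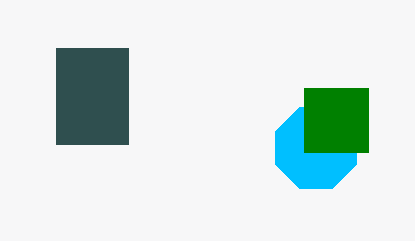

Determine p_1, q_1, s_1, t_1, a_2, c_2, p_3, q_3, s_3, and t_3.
p_1 = 56; q_1 = 48; s_1 = 128; t_1 = 144; a_2 = 316; c_2 = 44; p_3 = 304; q_3 = 88; s_3 = 368; t_3 = 152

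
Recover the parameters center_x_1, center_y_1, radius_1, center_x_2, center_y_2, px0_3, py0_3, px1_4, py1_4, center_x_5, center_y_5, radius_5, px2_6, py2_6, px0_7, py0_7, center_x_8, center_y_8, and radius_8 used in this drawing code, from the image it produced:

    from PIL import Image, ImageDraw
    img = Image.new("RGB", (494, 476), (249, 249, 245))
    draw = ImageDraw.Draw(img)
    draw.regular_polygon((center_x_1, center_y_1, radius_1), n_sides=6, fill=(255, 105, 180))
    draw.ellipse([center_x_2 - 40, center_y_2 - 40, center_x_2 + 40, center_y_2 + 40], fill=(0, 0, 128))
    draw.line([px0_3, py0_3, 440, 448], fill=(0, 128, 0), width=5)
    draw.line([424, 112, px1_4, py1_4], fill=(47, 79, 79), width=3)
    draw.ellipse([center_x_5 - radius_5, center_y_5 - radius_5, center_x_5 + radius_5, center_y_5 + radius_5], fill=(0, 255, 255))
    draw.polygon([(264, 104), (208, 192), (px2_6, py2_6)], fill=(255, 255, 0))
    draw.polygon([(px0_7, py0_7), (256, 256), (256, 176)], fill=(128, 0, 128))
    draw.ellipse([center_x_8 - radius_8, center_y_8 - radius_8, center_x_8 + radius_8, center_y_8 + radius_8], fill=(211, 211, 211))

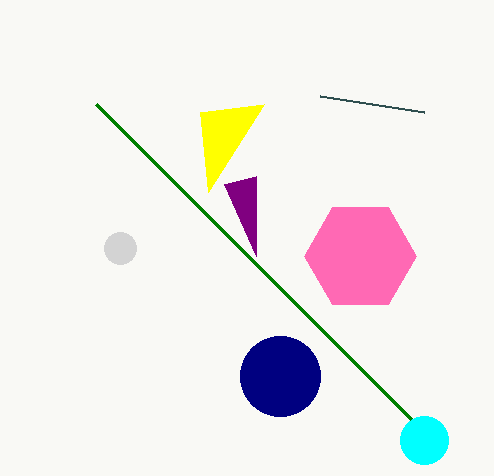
center_x_1 = 360; center_y_1 = 256; radius_1 = 56; center_x_2 = 280; center_y_2 = 376; px0_3 = 96; py0_3 = 104; px1_4 = 320; py1_4 = 96; center_x_5 = 424; center_y_5 = 440; radius_5 = 24; px2_6 = 200; py2_6 = 112; px0_7 = 224; py0_7 = 184; center_x_8 = 120; center_y_8 = 248; radius_8 = 16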